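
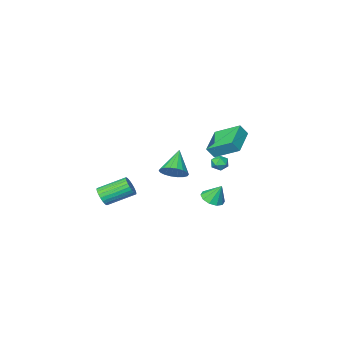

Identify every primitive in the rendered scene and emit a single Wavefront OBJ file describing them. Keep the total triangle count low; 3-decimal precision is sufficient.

v 2.29 -4.407 -3.787
v 2.687 -4.296 -3.173
v 1.067 -3.461 -2.278
v 0.67 -3.573 -2.893
v 2.734 -4.049 -3.316
v 1.114 -3.215 -2.421
v 2.714 -3.858 -3.531
v 1.094 -3.024 -2.636
v 2.63 -3.75 -3.785
v 1.01 -2.916 -2.89
v 2.493 -3.742 -4.039
v 0.873 -2.908 -3.145
v 2.326 -3.835 -4.255
v 0.706 -3.001 -3.361
v 2.153 -4.015 -4.4
v 0.533 -3.181 -3.505
v 2.001 -4.256 -4.452
v 0.381 -3.421 -3.557
v 1.893 -4.519 -4.402
v 0.273 -3.684 -3.507
v 1.846 -4.765 -4.259
v 0.226 -3.931 -3.364
v 1.866 -4.956 -4.044
v 0.246 -4.122 -3.149
v 1.95 -5.064 -3.79
v 0.33 -4.23 -2.895
v 2.087 -5.072 -3.535
v 0.467 -4.238 -2.641
v 2.254 -4.979 -3.319
v 0.634 -4.145 -2.425
v 2.427 -4.799 -3.175
v 0.807 -3.965 -2.28
v 2.579 -4.559 -3.123
v 0.959 -3.724 -2.228
v -1.662 -2.279 -1.781
v -0.863 -2.603 -1.381
v -2.718 -3.301 -0.499
v -0.941 -2.25 -1.163
v -1.161 -1.902 -1.067
v -1.48 -1.629 -1.112
v -1.836 -1.484 -1.29
v -2.157 -1.497 -1.565
v -2.38 -1.665 -1.883
v -2.46 -1.954 -2.18
v -2.383 -2.308 -2.398
v -2.163 -2.656 -2.494
v -1.843 -2.929 -2.449
v -1.488 -3.074 -2.271
v -1.167 -3.061 -1.996
v -0.944 -2.893 -1.679
v -1.515 2.374 -1.904
v -0.863 2.042 -1.58
v -1.845 2.866 -0.736
v -0.742 2.495 -1.736
v -0.916 2.902 -1.957
v -1.318 3.108 -2.157
v -1.796 3.033 -2.261
v -2.166 2.707 -2.228
v -2.288 2.254 -2.072
v -2.114 1.847 -1.852
v -1.711 1.641 -1.652
v -1.233 1.716 -1.548
v -2.983 3.874 3.847
v -2.536 3.695 4.548
v -1.595 5.086 3.272
v -1.148 4.907 3.973
v -2.132 2.473 2.947
v -1.685 2.294 3.648
v -0.744 3.685 2.372
v -0.297 3.506 3.073
v -3.513 0.984 0.356
v -3.109 1.401 0.109
v -2.971 0.219 -0.049
v -2.567 0.636 -0.296
v -2.589 0.551 0.328
v -2.924 1.023 0.579
v -3.156 0.597 -0.519
v -3.491 1.069 -0.268
v -2.889 1.162 -0.432
v -2.538 1.133 0.092
v -3.542 0.487 -0.032
v -3.191 0.458 0.492
f 2 1 5
f 2 5 3
f 3 5 6
f 3 6 4
f 5 1 7
f 5 7 6
f 6 7 8
f 6 8 4
f 7 1 9
f 7 9 8
f 8 9 10
f 8 10 4
f 9 1 11
f 9 11 10
f 10 11 12
f 10 12 4
f 11 1 13
f 11 13 12
f 12 13 14
f 12 14 4
f 13 1 15
f 13 15 14
f 14 15 16
f 14 16 4
f 15 1 17
f 15 17 16
f 16 17 18
f 16 18 4
f 17 1 19
f 17 19 18
f 18 19 20
f 18 20 4
f 19 1 21
f 19 21 20
f 20 21 22
f 20 22 4
f 21 1 23
f 21 23 22
f 22 23 24
f 22 24 4
f 23 1 25
f 23 25 24
f 24 25 26
f 24 26 4
f 25 1 27
f 25 27 26
f 26 27 28
f 26 28 4
f 27 1 29
f 27 29 28
f 28 29 30
f 28 30 4
f 29 1 31
f 29 31 30
f 30 31 32
f 30 32 4
f 31 1 33
f 31 33 32
f 32 33 34
f 32 34 4
f 33 1 2
f 33 2 34
f 34 2 3
f 34 3 4
f 36 35 38
f 36 38 37
f 38 35 39
f 38 39 37
f 39 35 40
f 39 40 37
f 40 35 41
f 40 41 37
f 41 35 42
f 41 42 37
f 42 35 43
f 42 43 37
f 43 35 44
f 43 44 37
f 44 35 45
f 44 45 37
f 45 35 46
f 45 46 37
f 46 35 47
f 46 47 37
f 47 35 48
f 47 48 37
f 48 35 49
f 48 49 37
f 49 35 50
f 49 50 37
f 50 35 36
f 50 36 37
f 52 51 54
f 52 54 53
f 54 51 55
f 54 55 53
f 55 51 56
f 55 56 53
f 56 51 57
f 56 57 53
f 57 51 58
f 57 58 53
f 58 51 59
f 58 59 53
f 59 51 60
f 59 60 53
f 60 51 61
f 60 61 53
f 61 51 62
f 61 62 53
f 62 51 52
f 62 52 53
f 64 66 63
f 67 64 63
f 63 66 65
f 65 67 63
f 64 70 66
f 68 64 67
f 68 70 64
f 66 70 65
f 69 67 65
f 65 70 69
f 69 68 67
f 70 68 69
f 71 82 76
f 71 76 72
f 71 72 78
f 71 78 81
f 71 81 82
f 72 76 80
f 76 82 75
f 82 81 73
f 81 78 77
f 78 72 79
f 74 80 75
f 74 75 73
f 74 73 77
f 74 77 79
f 74 79 80
f 75 80 76
f 73 75 82
f 77 73 81
f 79 77 78
f 80 79 72



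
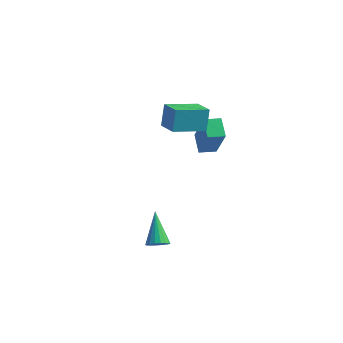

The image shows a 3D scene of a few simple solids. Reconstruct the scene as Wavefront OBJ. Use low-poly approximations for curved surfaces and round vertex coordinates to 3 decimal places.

v 2.543 1.635 0.613
v 1.903 2.371 1.204
v 3.169 2.235 0.545
v 2.529 2.97 1.136
v 3.391 0.95 2.384
v 2.751 1.685 2.975
v 4.017 1.549 2.316
v 3.377 2.285 2.907
v 3.778 -4.268 -1.579
v 4.11 -3.841 -1.723
v 3.042 -3.252 -0.261
v 3.908 -3.804 -1.864
v 3.681 -3.859 -1.949
v 3.472 -3.996 -1.96
v 3.324 -4.186 -1.896
v 3.267 -4.392 -1.769
v 3.31 -4.574 -1.605
v 3.446 -4.696 -1.435
v 3.648 -4.732 -1.294
v 3.876 -4.677 -1.209
v 4.084 -4.541 -1.197
v 4.232 -4.351 -1.261
v 4.29 -4.144 -1.388
v 4.247 -3.962 -1.553
v 1.307 0.263 2.895
v 1.237 0.672 4.096
v 2.317 1.632 2.487
v 2.247 2.042 3.687
v 2.293 -0.382 3.173
v 2.223 0.028 4.373
v 3.303 0.988 2.764
v 3.233 1.397 3.965
f 2 4 1
f 5 2 1
f 1 4 3
f 3 5 1
f 2 8 4
f 6 2 5
f 6 8 2
f 4 8 3
f 7 5 3
f 3 8 7
f 7 6 5
f 8 6 7
f 10 9 12
f 10 12 11
f 12 9 13
f 12 13 11
f 13 9 14
f 13 14 11
f 14 9 15
f 14 15 11
f 15 9 16
f 15 16 11
f 16 9 17
f 16 17 11
f 17 9 18
f 17 18 11
f 18 9 19
f 18 19 11
f 19 9 20
f 19 20 11
f 20 9 21
f 20 21 11
f 21 9 22
f 21 22 11
f 22 9 23
f 22 23 11
f 23 9 24
f 23 24 11
f 24 9 10
f 24 10 11
f 26 28 25
f 29 26 25
f 25 28 27
f 27 29 25
f 26 32 28
f 30 26 29
f 30 32 26
f 28 32 27
f 31 29 27
f 27 32 31
f 31 30 29
f 32 30 31



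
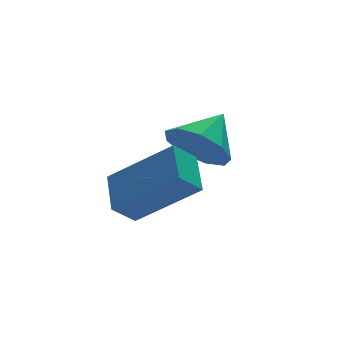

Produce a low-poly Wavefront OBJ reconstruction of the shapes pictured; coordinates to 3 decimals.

v 3.382 -0.273 1.305
v 3.789 0.086 0.453
v 4.438 0.353 2.075
v 3.335 0.54 0.708
v 2.902 0.613 1.241
v 2.694 0.272 1.805
v 2.807 -0.324 2.134
v 3.19 -0.897 2.076
v 3.662 -1.178 1.657
v 4.003 -1.035 1.073
v 4.053 -0.536 0.598
v 1.515 -3.289 1.988
v 1.86 -2.172 2.535
v 0.168 -2.217 0.651
v 0.512 -1.101 1.198
v 2.188 -3.199 1.382
v 2.532 -2.083 1.929
v 0.84 -2.128 0.045
v 1.185 -1.011 0.592
f 2 1 4
f 2 4 3
f 4 1 5
f 4 5 3
f 5 1 6
f 5 6 3
f 6 1 7
f 6 7 3
f 7 1 8
f 7 8 3
f 8 1 9
f 8 9 3
f 9 1 10
f 9 10 3
f 10 1 11
f 10 11 3
f 11 1 2
f 11 2 3
f 13 15 12
f 16 13 12
f 12 15 14
f 14 16 12
f 13 19 15
f 17 13 16
f 17 19 13
f 15 19 14
f 18 16 14
f 14 19 18
f 18 17 16
f 19 17 18



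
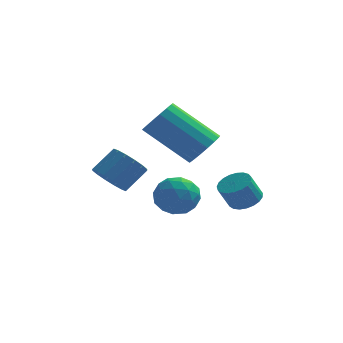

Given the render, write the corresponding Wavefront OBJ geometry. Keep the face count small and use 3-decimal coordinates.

v 1.447 2.174 -0.433
v 2.039 2.25 -0.152
v 1.645 1.962 0.755
v 1.053 1.886 0.473
v 1.929 2.499 -0.121
v 1.534 2.212 0.786
v 1.735 2.692 -0.144
v 1.341 2.405 0.763
v 1.492 2.796 -0.217
v 1.097 2.508 0.69
v 1.24 2.792 -0.328
v 0.846 2.504 0.579
v 1.025 2.681 -0.456
v 0.631 2.393 0.45
v 0.883 2.482 -0.581
v 0.488 2.194 0.326
v 0.838 2.23 -0.681
v 0.443 1.943 0.226
v 0.899 1.968 -0.737
v 0.504 1.681 0.17
v 1.054 1.742 -0.741
v 0.659 1.455 0.166
v 1.278 1.591 -0.692
v 0.883 1.303 0.215
v 1.53 1.54 -0.598
v 1.136 1.253 0.309
v 1.769 1.599 -0.476
v 1.374 1.311 0.431
v 1.952 1.757 -0.346
v 1.557 1.47 0.561
v 2.047 1.987 -0.231
v 1.653 1.7 0.675
v -1.117 -1.341 1.417
v -0.306 -1.189 1.253
v -0.814 -2.631 1.727
v -0.003 -2.479 1.563
v -0.368 -2.13 2.235
v -0.556 -1.333 2.044
v -0.564 -2.487 0.936
v -0.752 -1.69 0.745
v 0.036 -1.898 0.956
v 0.156 -1.677 1.759
v -1.276 -2.143 1.221
v -1.156 -1.922 2.024
v -0.739 -1.152 1.308
v -0.381 -2.668 1.672
v -0.596 -2.463 2.067
v -0.12 -2.374 1.971
v -0.885 -1.236 1.773
v -0.409 -1.147 1.676
v -0.445 -1.7 2.253
v -0.711 -2.673 1.304
v -0.235 -2.584 1.207
v -1 -1.446 1.009
v -0.524 -1.357 0.913
v -0.675 -2.12 0.727
v -0.061 -1.479 1.037
v 0.118 -2.237 1.219
v -0.212 -2.242 0.851
v -0.322 -1.774 0.738
v 0.01 -1.349 1.509
v 0.189 -2.107 1.691
v -0.026 -1.902 2.086
v -0.137 -1.433 1.973
v 0.211 -1.766 1.334
v -1.309 -1.713 1.289
v -1.13 -2.471 1.471
v -0.983 -2.387 1.007
v -1.094 -1.918 0.894
v -1.238 -1.583 1.761
v -1.059 -2.341 1.943
v -0.798 -2.046 2.242
v -0.908 -1.578 2.129
v -1.331 -2.054 1.646
v 0.141 0.403 2.684
v 0.512 -0.025 3.235
v -1.13 0.289 4.586
v -1.501 0.717 4.036
v 0.632 0.328 3.298
v -1.01 0.642 4.65
v 0.64 0.698 3.221
v -1.003 1.012 4.573
v 0.533 1.001 3.021
v -1.109 1.315 4.373
v 0.336 1.166 2.744
v -1.306 1.48 4.096
v 0.095 1.157 2.453
v -1.547 1.471 3.805
v -0.136 0.975 2.215
v -1.778 1.289 3.567
v -0.303 0.662 2.084
v -1.945 0.976 3.436
v -0.369 0.29 2.091
v -2.011 0.604 3.443
v -0.317 -0.057 2.234
v -1.959 0.257 3.586
v -0.161 -0.298 2.48
v -1.803 0.016 3.832
v 0.065 -0.378 2.772
v -1.578 -0.064 4.124
v 0.308 -0.28 3.045
v -1.335 0.034 4.397
v -3.023 -0.408 1.425
v -2.414 -0.737 1.136
v -1.748 -0.182 1.907
v -2.357 0.148 2.195
v -2.455 -0.408 0.934
v -1.789 0.147 1.705
v -2.648 -0.078 0.864
v -1.983 0.477 1.635
v -2.942 0.163 0.944
v -2.276 0.718 1.715
v -3.257 0.251 1.153
v -2.592 0.806 1.924
v -3.51 0.163 1.434
v -2.844 0.718 2.205
v -3.632 -0.078 1.713
v -2.966 0.477 2.484
v -3.591 -0.407 1.915
v -2.925 0.148 2.686
v -3.397 -0.737 1.985
v -2.732 -0.182 2.756
v -3.104 -0.978 1.905
v -2.438 -0.423 2.676
v -2.788 -1.066 1.696
v -2.123 -0.511 2.467
v -2.536 -0.978 1.415
v -1.87 -0.423 2.186
f 2 1 5
f 2 5 3
f 3 5 6
f 3 6 4
f 5 1 7
f 5 7 6
f 6 7 8
f 6 8 4
f 7 1 9
f 7 9 8
f 8 9 10
f 8 10 4
f 9 1 11
f 9 11 10
f 10 11 12
f 10 12 4
f 11 1 13
f 11 13 12
f 12 13 14
f 12 14 4
f 13 1 15
f 13 15 14
f 14 15 16
f 14 16 4
f 15 1 17
f 15 17 16
f 16 17 18
f 16 18 4
f 17 1 19
f 17 19 18
f 18 19 20
f 18 20 4
f 19 1 21
f 19 21 20
f 20 21 22
f 20 22 4
f 21 1 23
f 21 23 22
f 22 23 24
f 22 24 4
f 23 1 25
f 23 25 24
f 24 25 26
f 24 26 4
f 25 1 27
f 25 27 26
f 26 27 28
f 26 28 4
f 27 1 29
f 27 29 28
f 28 29 30
f 28 30 4
f 29 1 31
f 29 31 30
f 30 31 32
f 30 32 4
f 31 1 2
f 31 2 32
f 32 2 3
f 32 3 4
f 33 70 49
f 70 44 73
f 49 73 38
f 70 73 49
f 33 49 45
f 49 38 50
f 45 50 34
f 49 50 45
f 33 45 54
f 45 34 55
f 54 55 40
f 45 55 54
f 33 54 66
f 54 40 69
f 66 69 43
f 54 69 66
f 33 66 70
f 66 43 74
f 70 74 44
f 66 74 70
f 34 50 61
f 50 38 64
f 61 64 42
f 50 64 61
f 38 73 51
f 73 44 72
f 51 72 37
f 73 72 51
f 44 74 71
f 74 43 67
f 71 67 35
f 74 67 71
f 43 69 68
f 69 40 56
f 68 56 39
f 69 56 68
f 40 55 60
f 55 34 57
f 60 57 41
f 55 57 60
f 36 62 48
f 62 42 63
f 48 63 37
f 62 63 48
f 36 48 46
f 48 37 47
f 46 47 35
f 48 47 46
f 36 46 53
f 46 35 52
f 53 52 39
f 46 52 53
f 36 53 58
f 53 39 59
f 58 59 41
f 53 59 58
f 36 58 62
f 58 41 65
f 62 65 42
f 58 65 62
f 37 63 51
f 63 42 64
f 51 64 38
f 63 64 51
f 35 47 71
f 47 37 72
f 71 72 44
f 47 72 71
f 39 52 68
f 52 35 67
f 68 67 43
f 52 67 68
f 41 59 60
f 59 39 56
f 60 56 40
f 59 56 60
f 42 65 61
f 65 41 57
f 61 57 34
f 65 57 61
f 76 75 79
f 76 79 77
f 77 79 80
f 77 80 78
f 79 75 81
f 79 81 80
f 80 81 82
f 80 82 78
f 81 75 83
f 81 83 82
f 82 83 84
f 82 84 78
f 83 75 85
f 83 85 84
f 84 85 86
f 84 86 78
f 85 75 87
f 85 87 86
f 86 87 88
f 86 88 78
f 87 75 89
f 87 89 88
f 88 89 90
f 88 90 78
f 89 75 91
f 89 91 90
f 90 91 92
f 90 92 78
f 91 75 93
f 91 93 92
f 92 93 94
f 92 94 78
f 93 75 95
f 93 95 94
f 94 95 96
f 94 96 78
f 95 75 97
f 95 97 96
f 96 97 98
f 96 98 78
f 97 75 99
f 97 99 98
f 98 99 100
f 98 100 78
f 99 75 101
f 99 101 100
f 100 101 102
f 100 102 78
f 101 75 76
f 101 76 102
f 102 76 77
f 102 77 78
f 104 103 107
f 104 107 105
f 105 107 108
f 105 108 106
f 107 103 109
f 107 109 108
f 108 109 110
f 108 110 106
f 109 103 111
f 109 111 110
f 110 111 112
f 110 112 106
f 111 103 113
f 111 113 112
f 112 113 114
f 112 114 106
f 113 103 115
f 113 115 114
f 114 115 116
f 114 116 106
f 115 103 117
f 115 117 116
f 116 117 118
f 116 118 106
f 117 103 119
f 117 119 118
f 118 119 120
f 118 120 106
f 119 103 121
f 119 121 120
f 120 121 122
f 120 122 106
f 121 103 123
f 121 123 122
f 122 123 124
f 122 124 106
f 123 103 125
f 123 125 124
f 124 125 126
f 124 126 106
f 125 103 127
f 125 127 126
f 126 127 128
f 126 128 106
f 127 103 104
f 127 104 128
f 128 104 105
f 128 105 106



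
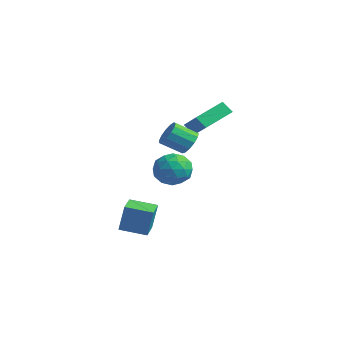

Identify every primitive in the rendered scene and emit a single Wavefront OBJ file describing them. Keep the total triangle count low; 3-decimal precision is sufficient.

v 3.659 0.791 2.056
v 3.905 1.141 2.732
v 3.307 0.12 3.48
v 3.061 -0.231 2.804
v 3.498 1.313 2.641
v 2.9 0.291 3.388
v 3.143 1.318 2.364
v 2.544 0.297 3.111
v 2.951 1.157 1.989
v 2.353 0.135 2.737
v 2.984 0.879 1.636
v 2.386 -0.143 2.384
v 3.232 0.573 1.416
v 2.633 -0.449 2.164
v 3.615 0.336 1.4
v 3.016 -0.685 2.147
v 4.012 0.243 1.591
v 3.414 -0.778 2.339
v 4.297 0.325 1.931
v 3.699 -0.696 2.678
v 4.38 0.554 2.31
v 3.782 -0.467 3.058
v 4.234 0.858 2.609
v 3.635 -0.163 3.356
v 1.241 -1.767 -3.806
v 1.552 -1.594 -2.133
v 2.286 -0.678 -4.113
v 2.597 -0.505 -2.44
v 2.123 -2.635 -3.88
v 2.434 -2.462 -2.207
v 3.168 -1.546 -4.187
v 3.479 -1.373 -2.514
v 2.456 1.848 2.104
v 1.986 1.539 2.741
v 2.346 3.603 2.874
v 1.876 3.294 3.511
v 4.044 1.506 3.109
v 3.574 1.197 3.746
v 3.934 3.261 3.879
v 3.464 2.952 4.516
v 2.325 0.998 0.232
v 3.14 0.992 -0.544
v 2.82 -0.672 0.764
v 3.635 -0.678 -0.012
v 3.71 0.007 0.877
v 3.404 1.039 0.549
v 2.556 -0.719 -0.329
v 2.25 0.313 -0.657
v 3.283 -0.069 -0.89
v 3.996 0.38 -0.145
v 1.964 -0.06 0.365
v 2.677 0.389 1.11
v 2.689 1.141 -0.202
v 3.271 -0.821 0.422
v 3.315 -0.419 0.945
v 3.794 -0.422 0.489
v 2.845 1.169 0.44
v 3.323 1.165 -0.016
v 3.658 0.587 0.819
v 2.637 -0.845 0.236
v 3.115 -0.849 -0.22
v 2.166 0.742 -0.269
v 2.645 0.739 -0.725
v 2.302 -0.267 -0.599
v 3.252 0.514 -0.862
v 3.543 -0.467 -0.55
v 2.908 -0.491 -0.736
v 2.729 0.115 -0.929
v 3.671 0.778 -0.424
v 3.962 -0.203 -0.112
v 4.006 0.199 0.411
v 3.826 0.806 0.218
v 3.755 0.155 -0.628
v 1.998 0.523 0.332
v 2.289 -0.458 0.644
v 2.134 -0.486 0.002
v 1.954 0.121 -0.191
v 2.417 0.787 0.77
v 2.708 -0.194 1.082
v 3.231 0.205 1.149
v 3.052 0.811 0.956
v 2.205 0.165 0.848
f 2 1 5
f 2 5 3
f 3 5 6
f 3 6 4
f 5 1 7
f 5 7 6
f 6 7 8
f 6 8 4
f 7 1 9
f 7 9 8
f 8 9 10
f 8 10 4
f 9 1 11
f 9 11 10
f 10 11 12
f 10 12 4
f 11 1 13
f 11 13 12
f 12 13 14
f 12 14 4
f 13 1 15
f 13 15 14
f 14 15 16
f 14 16 4
f 15 1 17
f 15 17 16
f 16 17 18
f 16 18 4
f 17 1 19
f 17 19 18
f 18 19 20
f 18 20 4
f 19 1 21
f 19 21 20
f 20 21 22
f 20 22 4
f 21 1 23
f 21 23 22
f 22 23 24
f 22 24 4
f 23 1 2
f 23 2 24
f 24 2 3
f 24 3 4
f 26 28 25
f 29 26 25
f 25 28 27
f 27 29 25
f 26 32 28
f 30 26 29
f 30 32 26
f 28 32 27
f 31 29 27
f 27 32 31
f 31 30 29
f 32 30 31
f 34 36 33
f 37 34 33
f 33 36 35
f 35 37 33
f 34 40 36
f 38 34 37
f 38 40 34
f 36 40 35
f 39 37 35
f 35 40 39
f 39 38 37
f 40 38 39
f 41 78 57
f 78 52 81
f 57 81 46
f 78 81 57
f 41 57 53
f 57 46 58
f 53 58 42
f 57 58 53
f 41 53 62
f 53 42 63
f 62 63 48
f 53 63 62
f 41 62 74
f 62 48 77
f 74 77 51
f 62 77 74
f 41 74 78
f 74 51 82
f 78 82 52
f 74 82 78
f 42 58 69
f 58 46 72
f 69 72 50
f 58 72 69
f 46 81 59
f 81 52 80
f 59 80 45
f 81 80 59
f 52 82 79
f 82 51 75
f 79 75 43
f 82 75 79
f 51 77 76
f 77 48 64
f 76 64 47
f 77 64 76
f 48 63 68
f 63 42 65
f 68 65 49
f 63 65 68
f 44 70 56
f 70 50 71
f 56 71 45
f 70 71 56
f 44 56 54
f 56 45 55
f 54 55 43
f 56 55 54
f 44 54 61
f 54 43 60
f 61 60 47
f 54 60 61
f 44 61 66
f 61 47 67
f 66 67 49
f 61 67 66
f 44 66 70
f 66 49 73
f 70 73 50
f 66 73 70
f 45 71 59
f 71 50 72
f 59 72 46
f 71 72 59
f 43 55 79
f 55 45 80
f 79 80 52
f 55 80 79
f 47 60 76
f 60 43 75
f 76 75 51
f 60 75 76
f 49 67 68
f 67 47 64
f 68 64 48
f 67 64 68
f 50 73 69
f 73 49 65
f 69 65 42
f 73 65 69



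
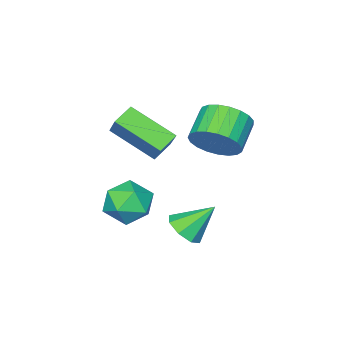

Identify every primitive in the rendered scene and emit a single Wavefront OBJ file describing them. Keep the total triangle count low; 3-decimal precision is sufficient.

v 0.209 1.007 -2.135
v 0.796 0.811 -1.567
v -0.669 1.713 -0.985
v 0.899 1.384 -1.84
v 0.598 1.736 -2.286
v 0.069 1.661 -2.643
v -0.378 1.203 -2.703
v -0.481 0.63 -2.43
v -0.18 0.278 -1.984
v 0.349 0.353 -1.627
v 1.376 0.207 -1.045
v 2.23 -0.406 -0.833
v 0.39 -1.214 -1.187
v 1.244 -1.827 -0.975
v 0.825 -1.208 -0.206
v 1.434 -0.33 -0.119
v 1.186 -1.29 -1.901
v 1.795 -0.412 -1.814
v 2.112 -1.332 -1.362
v 1.889 -1.281 -0.315
v 0.731 -0.339 -1.705
v 0.508 -0.288 -0.658
v -1.46 0.925 1.707
v -0.927 0.995 2.609
v -2.087 0.485 3.334
v -2.62 0.415 2.433
v -1.115 1.388 2.584
v -2.275 0.878 3.31
v -1.363 1.701 2.408
v -2.523 1.191 3.133
v -1.628 1.88 2.111
v -2.788 1.37 2.836
v -1.864 1.894 1.743
v -3.024 1.384 2.469
v -2.03 1.74 1.37
v -3.189 1.23 2.095
v -2.097 1.446 1.055
v -3.257 0.935 1.78
v -2.054 1.061 0.852
v -3.214 0.551 1.578
v -1.909 0.653 0.798
v -3.069 0.143 1.523
v -1.686 0.292 0.901
v -2.846 -0.218 1.626
v -1.424 0.04 1.143
v -2.584 -0.47 1.868
v -1.168 -0.058 1.483
v -2.328 -0.568 2.208
v -0.963 0.013 1.861
v -2.122 -0.497 2.587
v -0.843 0.242 2.213
v -2.003 -0.268 2.939
v -0.831 0.59 2.478
v -1.99 0.079 3.203
v -0.506 -0.441 1.493
v 0.098 -2.181 2.543
v -0.13 0.257 2.433
v 0.474 -1.483 3.483
v 0.366 -0.377 1.097
v 0.97 -2.117 2.147
v 0.742 0.321 2.037
v 1.346 -1.419 3.087
f 2 1 4
f 2 4 3
f 4 1 5
f 4 5 3
f 5 1 6
f 5 6 3
f 6 1 7
f 6 7 3
f 7 1 8
f 7 8 3
f 8 1 9
f 8 9 3
f 9 1 10
f 9 10 3
f 10 1 2
f 10 2 3
f 11 22 16
f 11 16 12
f 11 12 18
f 11 18 21
f 11 21 22
f 12 16 20
f 16 22 15
f 22 21 13
f 21 18 17
f 18 12 19
f 14 20 15
f 14 15 13
f 14 13 17
f 14 17 19
f 14 19 20
f 15 20 16
f 13 15 22
f 17 13 21
f 19 17 18
f 20 19 12
f 24 23 27
f 24 27 25
f 25 27 28
f 25 28 26
f 27 23 29
f 27 29 28
f 28 29 30
f 28 30 26
f 29 23 31
f 29 31 30
f 30 31 32
f 30 32 26
f 31 23 33
f 31 33 32
f 32 33 34
f 32 34 26
f 33 23 35
f 33 35 34
f 34 35 36
f 34 36 26
f 35 23 37
f 35 37 36
f 36 37 38
f 36 38 26
f 37 23 39
f 37 39 38
f 38 39 40
f 38 40 26
f 39 23 41
f 39 41 40
f 40 41 42
f 40 42 26
f 41 23 43
f 41 43 42
f 42 43 44
f 42 44 26
f 43 23 45
f 43 45 44
f 44 45 46
f 44 46 26
f 45 23 47
f 45 47 46
f 46 47 48
f 46 48 26
f 47 23 49
f 47 49 48
f 48 49 50
f 48 50 26
f 49 23 51
f 49 51 50
f 50 51 52
f 50 52 26
f 51 23 53
f 51 53 52
f 52 53 54
f 52 54 26
f 53 23 24
f 53 24 54
f 54 24 25
f 54 25 26
f 56 58 55
f 59 56 55
f 55 58 57
f 57 59 55
f 56 62 58
f 60 56 59
f 60 62 56
f 58 62 57
f 61 59 57
f 57 62 61
f 61 60 59
f 62 60 61



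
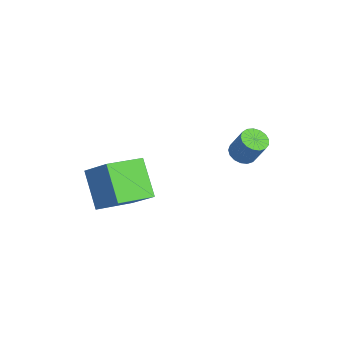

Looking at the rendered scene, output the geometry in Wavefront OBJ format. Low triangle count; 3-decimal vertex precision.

v 0.338 -3.054 1.831
v 1.497 -2.439 3.003
v -0.126 -1.246 1.341
v 1.033 -0.631 2.514
v 1.807 -3.069 0.386
v 2.966 -2.454 1.559
v 1.343 -1.261 -0.103
v 2.502 -0.646 1.069
v 3.016 3.143 3.271
v 3.56 2.831 3.098
v 4.127 3.146 4.316
v 3.584 3.457 4.489
v 3.607 3.123 3.001
v 4.175 3.438 4.219
v 3.519 3.419 2.965
v 4.086 3.734 4.183
v 3.316 3.652 3
v 3.883 3.967 4.218
v 3.044 3.768 3.097
v 3.611 4.083 4.315
v 2.765 3.741 3.233
v 3.333 4.056 4.451
v 2.545 3.577 3.378
v 3.112 3.892 4.596
v 2.432 3.313 3.499
v 2.999 3.628 4.717
v 2.453 3.01 3.567
v 3.02 3.325 4.785
v 2.603 2.738 3.568
v 3.171 3.053 4.786
v 2.848 2.558 3.5
v 3.415 2.873 4.718
v 3.132 2.512 3.38
v 3.699 2.827 4.598
v 3.389 2.611 3.235
v 3.956 2.926 4.453
f 2 4 1
f 5 2 1
f 1 4 3
f 3 5 1
f 2 8 4
f 6 2 5
f 6 8 2
f 4 8 3
f 7 5 3
f 3 8 7
f 7 6 5
f 8 6 7
f 10 9 13
f 10 13 11
f 11 13 14
f 11 14 12
f 13 9 15
f 13 15 14
f 14 15 16
f 14 16 12
f 15 9 17
f 15 17 16
f 16 17 18
f 16 18 12
f 17 9 19
f 17 19 18
f 18 19 20
f 18 20 12
f 19 9 21
f 19 21 20
f 20 21 22
f 20 22 12
f 21 9 23
f 21 23 22
f 22 23 24
f 22 24 12
f 23 9 25
f 23 25 24
f 24 25 26
f 24 26 12
f 25 9 27
f 25 27 26
f 26 27 28
f 26 28 12
f 27 9 29
f 27 29 28
f 28 29 30
f 28 30 12
f 29 9 31
f 29 31 30
f 30 31 32
f 30 32 12
f 31 9 33
f 31 33 32
f 32 33 34
f 32 34 12
f 33 9 35
f 33 35 34
f 34 35 36
f 34 36 12
f 35 9 10
f 35 10 36
f 36 10 11
f 36 11 12



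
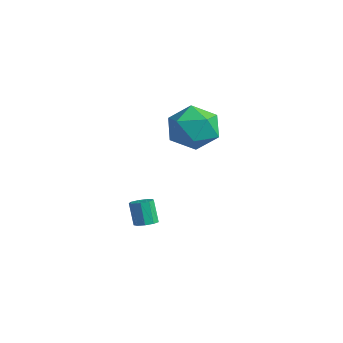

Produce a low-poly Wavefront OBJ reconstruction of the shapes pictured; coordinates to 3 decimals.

v -1.35 -0.3 4.067
v -0.616 0.085 3.159
v -0.084 -1.785 4.461
v 0.65 -1.4 3.553
v 0.528 -0.724 4.573
v -0.255 0.194 4.33
v -0.445 -1.894 3.29
v -1.228 -0.976 3.047
v -0.057 -0.9 2.679
v 0.545 -0.177 3.471
v -1.245 -1.523 4.149
v -0.643 -0.8 4.941
v -1.256 -2.557 -1.734
v -0.93 -2.158 -1.612
v -1.338 -2.163 -0.504
v -1.664 -2.563 -0.626
v -1.248 -2.028 -1.728
v -1.655 -2.033 -0.621
v -1.569 -2.145 -1.847
v -1.977 -2.15 -0.74
v -1.745 -2.456 -1.913
v -2.152 -2.461 -0.806
v -1.691 -2.814 -1.895
v -2.099 -2.819 -0.788
v -1.434 -3.052 -1.801
v -1.842 -3.057 -0.694
v -1.094 -3.059 -1.676
v -1.502 -3.064 -0.569
v -0.83 -2.831 -1.578
v -1.237 -2.836 -0.471
v -0.765 -2.475 -1.553
v -1.172 -2.48 -0.445
f 1 12 6
f 1 6 2
f 1 2 8
f 1 8 11
f 1 11 12
f 2 6 10
f 6 12 5
f 12 11 3
f 11 8 7
f 8 2 9
f 4 10 5
f 4 5 3
f 4 3 7
f 4 7 9
f 4 9 10
f 5 10 6
f 3 5 12
f 7 3 11
f 9 7 8
f 10 9 2
f 14 13 17
f 14 17 15
f 15 17 18
f 15 18 16
f 17 13 19
f 17 19 18
f 18 19 20
f 18 20 16
f 19 13 21
f 19 21 20
f 20 21 22
f 20 22 16
f 21 13 23
f 21 23 22
f 22 23 24
f 22 24 16
f 23 13 25
f 23 25 24
f 24 25 26
f 24 26 16
f 25 13 27
f 25 27 26
f 26 27 28
f 26 28 16
f 27 13 29
f 27 29 28
f 28 29 30
f 28 30 16
f 29 13 31
f 29 31 30
f 30 31 32
f 30 32 16
f 31 13 14
f 31 14 32
f 32 14 15
f 32 15 16



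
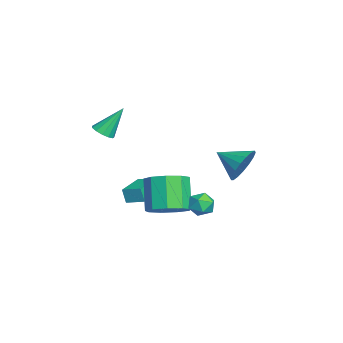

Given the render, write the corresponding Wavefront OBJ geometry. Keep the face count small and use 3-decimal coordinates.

v 4.292 2.69 -1.16
v 4.625 2.233 -1.579
v 3.315 2.127 -1.321
v 3.648 1.67 -1.74
v 3.783 1.677 -1.049
v 4.388 2.025 -0.95
v 3.552 2.335 -1.95
v 4.157 2.683 -1.851
v 4.168 2.013 -2.068
v 4.311 1.606 -1.511
v 3.629 2.754 -1.389
v 3.772 2.347 -0.832
v 2.926 0.738 -2.404
v 3.569 0.013 -1.973
v 2.497 -0.042 -0.466
v 1.854 0.682 -0.896
v 3.789 0.679 -1.792
v 2.718 0.624 -0.285
v 3.606 1.373 -1.897
v 2.535 1.318 -0.39
v 3.104 1.769 -2.239
v 2.033 1.714 -0.731
v 2.519 1.683 -2.658
v 1.448 1.628 -1.151
v 2.124 1.154 -2.958
v 1.053 1.099 -1.451
v 2.104 0.43 -2.999
v 1.033 0.375 -1.491
v 2.468 -0.149 -2.761
v 1.397 -0.205 -1.254
v 3.047 -0.314 -2.356
v 1.976 -0.37 -0.849
v -2.045 -0.476 -3.848
v -2.189 -0.657 -3.062
v -1.665 0.387 -3.58
v -1.81 0.206 -2.793
v -0.47 -1.206 -3.727
v -0.615 -1.387 -2.94
v -0.091 -0.343 -3.458
v -0.235 -0.524 -2.672
v -1.332 4.332 -1.739
v -0.756 4.434 -0.867
v -1.988 3.088 -1.161
v -1.172 4.699 -0.769
v -1.624 4.88 -0.893
v -2.01 4.935 -1.211
v -2.24 4.852 -1.65
v -2.262 4.65 -2.109
v -2.071 4.375 -2.484
v -1.711 4.09 -2.688
v -1.264 3.86 -2.675
v -0.833 3.739 -2.448
v -0.516 3.753 -2.058
v -0.386 3.9 -1.595
v -0.473 4.146 -1.166
v 0.47 -2.213 1.43
v 0.921 -2.509 1.714
v 0.21 -1.267 2.83
v 1.066 -2.239 1.558
v 1.021 -1.961 1.361
v 0.801 -1.762 1.187
v 0.476 -1.707 1.089
v 0.149 -1.812 1.1
v -0.076 -2.045 1.215
v -0.128 -2.331 1.399
v 0.01 -2.579 1.592
v 0.294 -2.712 1.734
v 0.633 -2.686 1.779
f 1 12 6
f 1 6 2
f 1 2 8
f 1 8 11
f 1 11 12
f 2 6 10
f 6 12 5
f 12 11 3
f 11 8 7
f 8 2 9
f 4 10 5
f 4 5 3
f 4 3 7
f 4 7 9
f 4 9 10
f 5 10 6
f 3 5 12
f 7 3 11
f 9 7 8
f 10 9 2
f 14 13 17
f 14 17 15
f 15 17 18
f 15 18 16
f 17 13 19
f 17 19 18
f 18 19 20
f 18 20 16
f 19 13 21
f 19 21 20
f 20 21 22
f 20 22 16
f 21 13 23
f 21 23 22
f 22 23 24
f 22 24 16
f 23 13 25
f 23 25 24
f 24 25 26
f 24 26 16
f 25 13 27
f 25 27 26
f 26 27 28
f 26 28 16
f 27 13 29
f 27 29 28
f 28 29 30
f 28 30 16
f 29 13 31
f 29 31 30
f 30 31 32
f 30 32 16
f 31 13 14
f 31 14 32
f 32 14 15
f 32 15 16
f 34 36 33
f 37 34 33
f 33 36 35
f 35 37 33
f 34 40 36
f 38 34 37
f 38 40 34
f 36 40 35
f 39 37 35
f 35 40 39
f 39 38 37
f 40 38 39
f 42 41 44
f 42 44 43
f 44 41 45
f 44 45 43
f 45 41 46
f 45 46 43
f 46 41 47
f 46 47 43
f 47 41 48
f 47 48 43
f 48 41 49
f 48 49 43
f 49 41 50
f 49 50 43
f 50 41 51
f 50 51 43
f 51 41 52
f 51 52 43
f 52 41 53
f 52 53 43
f 53 41 54
f 53 54 43
f 54 41 55
f 54 55 43
f 55 41 42
f 55 42 43
f 57 56 59
f 57 59 58
f 59 56 60
f 59 60 58
f 60 56 61
f 60 61 58
f 61 56 62
f 61 62 58
f 62 56 63
f 62 63 58
f 63 56 64
f 63 64 58
f 64 56 65
f 64 65 58
f 65 56 66
f 65 66 58
f 66 56 67
f 66 67 58
f 67 56 68
f 67 68 58
f 68 56 57
f 68 57 58



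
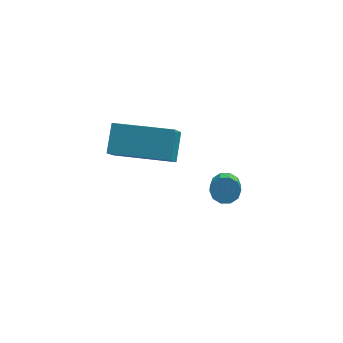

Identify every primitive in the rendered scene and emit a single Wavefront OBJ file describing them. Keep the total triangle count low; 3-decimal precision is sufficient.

v 0.842 0.127 -3.902
v 1.283 0.336 -3.629
v 1.26 -0.798 -2.725
v 0.818 -1.007 -2.998
v 0.997 0.46 -3.48
v 0.974 -0.673 -2.576
v 0.651 0.457 -3.492
v 0.628 -0.676 -2.588
v 0.378 0.328 -3.661
v 0.355 -0.805 -2.757
v 0.282 0.122 -3.922
v 0.259 -1.011 -3.018
v 0.4 -0.082 -4.175
v 0.377 -1.216 -3.271
v 0.686 -0.207 -4.324
v 0.663 -1.34 -3.42
v 1.032 -0.204 -4.312
v 1.009 -1.337 -3.408
v 1.305 -0.075 -4.143
v 1.282 -1.208 -3.239
v 1.401 0.131 -3.882
v 1.378 -1.002 -2.978
v -3.246 -2.499 0.688
v -3.099 -1.596 1.495
v -3.066 -1.597 -0.354
v -2.919 -0.694 0.453
v -1.081 -2.886 0.727
v -0.934 -1.983 1.534
v -0.901 -1.984 -0.315
v -0.754 -1.081 0.492
f 2 1 5
f 2 5 3
f 3 5 6
f 3 6 4
f 5 1 7
f 5 7 6
f 6 7 8
f 6 8 4
f 7 1 9
f 7 9 8
f 8 9 10
f 8 10 4
f 9 1 11
f 9 11 10
f 10 11 12
f 10 12 4
f 11 1 13
f 11 13 12
f 12 13 14
f 12 14 4
f 13 1 15
f 13 15 14
f 14 15 16
f 14 16 4
f 15 1 17
f 15 17 16
f 16 17 18
f 16 18 4
f 17 1 19
f 17 19 18
f 18 19 20
f 18 20 4
f 19 1 21
f 19 21 20
f 20 21 22
f 20 22 4
f 21 1 2
f 21 2 22
f 22 2 3
f 22 3 4
f 24 26 23
f 27 24 23
f 23 26 25
f 25 27 23
f 24 30 26
f 28 24 27
f 28 30 24
f 26 30 25
f 29 27 25
f 25 30 29
f 29 28 27
f 30 28 29



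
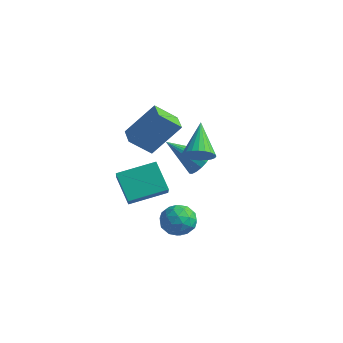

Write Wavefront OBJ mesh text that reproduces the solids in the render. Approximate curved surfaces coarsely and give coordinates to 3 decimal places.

v -3.018 0.671 0.251
v -3.671 -0.157 1.172
v -3.865 1.341 0.254
v -4.518 0.513 1.174
v -2.162 1.747 1.826
v -2.815 0.919 2.746
v -3.009 2.417 1.828
v -3.662 1.589 2.749
v 1.719 -2.029 -0.429
v 2.337 -2.613 -0.569
v 0.843 -3.047 -0.051
v 1.461 -3.631 -0.191
v 1.53 -3.08 0.469
v 2.071 -2.451 0.235
v 1.109 -3.209 -0.855
v 1.65 -2.58 -1.089
v 1.96 -3.342 -0.832
v 2.22 -3.263 -0.014
v 0.96 -2.397 -0.606
v 1.22 -2.318 0.212
v 2.105 -2.232 -0.532
v 1.075 -3.428 -0.088
v 1.115 -3.104 0.3
v 1.479 -3.448 0.218
v 1.949 -2.136 -0.059
v 2.312 -2.48 -0.142
v 1.838 -2.754 0.468
v 0.868 -3.18 -0.478
v 1.231 -3.524 -0.561
v 1.701 -2.212 -0.838
v 2.065 -2.556 -0.92
v 1.342 -2.906 -1.088
v 2.247 -3.004 -0.769
v 1.732 -3.602 -0.547
v 1.525 -3.354 -0.937
v 1.843 -2.984 -1.075
v 2.4 -2.957 -0.288
v 1.885 -3.555 -0.066
v 1.925 -3.231 0.322
v 2.243 -2.862 0.184
v 2.178 -3.386 -0.443
v 1.295 -2.105 -0.554
v 0.78 -2.703 -0.332
v 0.937 -2.798 -0.804
v 1.255 -2.429 -0.942
v 1.448 -2.058 -0.073
v 0.933 -2.656 0.149
v 1.337 -2.676 0.455
v 1.655 -2.306 0.317
v 1.002 -2.274 -0.177
v -2.199 3.081 -1.166
v -1.569 2.773 -0.761
v -3.481 2.159 0.126
v -1.627 3.088 -0.594
v -1.797 3.4 -0.54
v -2.048 3.65 -0.61
v -2.328 3.787 -0.79
v -2.583 3.784 -1.045
v -2.762 3.642 -1.324
v -2.83 3.389 -1.571
v -2.772 3.075 -1.739
v -2.602 2.762 -1.793
v -2.351 2.512 -1.722
v -2.071 2.375 -1.542
v -1.816 2.378 -1.287
v -1.637 2.52 -1.008
v -0.582 1.059 0.946
v 0.066 1.13 1.374
v -1.518 2.301 2.154
v 0.103 1.354 1.173
v 0.037 1.534 0.936
v -0.124 1.641 0.701
v -0.355 1.66 0.503
v -0.62 1.587 0.373
v -0.88 1.434 0.33
v -1.094 1.223 0.38
v -1.23 0.988 0.517
v -1.267 0.763 0.719
v -1.2 0.584 0.955
v -1.04 0.476 1.19
v -0.809 0.458 1.388
v -0.544 0.53 1.518
v -0.284 0.684 1.562
v -0.07 0.894 1.511
v -2.962 -1.768 -0.086
v -2.153 -2.648 0.932
v -1.937 -0.287 0.379
v -1.127 -1.167 1.397
v -1.913 -2.133 -1.237
v -1.103 -3.013 -0.219
v -0.887 -0.652 -0.772
v -0.078 -1.532 0.246
f 2 4 1
f 5 2 1
f 1 4 3
f 3 5 1
f 2 8 4
f 6 2 5
f 6 8 2
f 4 8 3
f 7 5 3
f 3 8 7
f 7 6 5
f 8 6 7
f 9 46 25
f 46 20 49
f 25 49 14
f 46 49 25
f 9 25 21
f 25 14 26
f 21 26 10
f 25 26 21
f 9 21 30
f 21 10 31
f 30 31 16
f 21 31 30
f 9 30 42
f 30 16 45
f 42 45 19
f 30 45 42
f 9 42 46
f 42 19 50
f 46 50 20
f 42 50 46
f 10 26 37
f 26 14 40
f 37 40 18
f 26 40 37
f 14 49 27
f 49 20 48
f 27 48 13
f 49 48 27
f 20 50 47
f 50 19 43
f 47 43 11
f 50 43 47
f 19 45 44
f 45 16 32
f 44 32 15
f 45 32 44
f 16 31 36
f 31 10 33
f 36 33 17
f 31 33 36
f 12 38 24
f 38 18 39
f 24 39 13
f 38 39 24
f 12 24 22
f 24 13 23
f 22 23 11
f 24 23 22
f 12 22 29
f 22 11 28
f 29 28 15
f 22 28 29
f 12 29 34
f 29 15 35
f 34 35 17
f 29 35 34
f 12 34 38
f 34 17 41
f 38 41 18
f 34 41 38
f 13 39 27
f 39 18 40
f 27 40 14
f 39 40 27
f 11 23 47
f 23 13 48
f 47 48 20
f 23 48 47
f 15 28 44
f 28 11 43
f 44 43 19
f 28 43 44
f 17 35 36
f 35 15 32
f 36 32 16
f 35 32 36
f 18 41 37
f 41 17 33
f 37 33 10
f 41 33 37
f 52 51 54
f 52 54 53
f 54 51 55
f 54 55 53
f 55 51 56
f 55 56 53
f 56 51 57
f 56 57 53
f 57 51 58
f 57 58 53
f 58 51 59
f 58 59 53
f 59 51 60
f 59 60 53
f 60 51 61
f 60 61 53
f 61 51 62
f 61 62 53
f 62 51 63
f 62 63 53
f 63 51 64
f 63 64 53
f 64 51 65
f 64 65 53
f 65 51 66
f 65 66 53
f 66 51 52
f 66 52 53
f 68 67 70
f 68 70 69
f 70 67 71
f 70 71 69
f 71 67 72
f 71 72 69
f 72 67 73
f 72 73 69
f 73 67 74
f 73 74 69
f 74 67 75
f 74 75 69
f 75 67 76
f 75 76 69
f 76 67 77
f 76 77 69
f 77 67 78
f 77 78 69
f 78 67 79
f 78 79 69
f 79 67 80
f 79 80 69
f 80 67 81
f 80 81 69
f 81 67 82
f 81 82 69
f 82 67 83
f 82 83 69
f 83 67 84
f 83 84 69
f 84 67 68
f 84 68 69
f 86 88 85
f 89 86 85
f 85 88 87
f 87 89 85
f 86 92 88
f 90 86 89
f 90 92 86
f 88 92 87
f 91 89 87
f 87 92 91
f 91 90 89
f 92 90 91



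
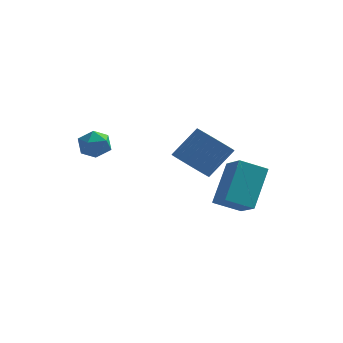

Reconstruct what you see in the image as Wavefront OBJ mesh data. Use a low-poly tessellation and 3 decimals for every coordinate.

v 0.316 -1.208 0.353
v 0.814 -0.926 -0.177
v 1.522 -0.27 0.837
v 1.024 -0.552 1.367
v 0.603 -0.707 -0.171
v 1.311 -0.051 0.843
v 0.348 -0.564 -0.086
v 1.056 0.092 0.928
v 0.089 -0.519 0.066
v 0.797 0.137 1.081
v -0.136 -0.579 0.262
v 0.572 0.077 1.277
v -0.293 -0.735 0.472
v 0.416 -0.079 1.486
v -0.356 -0.962 0.664
v 0.352 -0.307 1.678
v -0.317 -1.227 0.808
v 0.391 -0.572 1.822
v -0.182 -1.49 0.883
v 0.526 -0.834 1.897
v 0.029 -1.709 0.877
v 0.737 -1.053 1.891
v 0.284 -1.852 0.792
v 0.992 -1.196 1.806
v 0.543 -1.897 0.639
v 1.251 -1.241 1.654
v 0.768 -1.837 0.443
v 1.476 -1.181 1.458
v 0.924 -1.681 0.234
v 1.633 -1.025 1.248
v 0.988 -1.453 0.042
v 1.696 -0.798 1.056
v 0.949 -1.188 -0.102
v 1.657 -0.533 0.912
v -2.628 -0.776 1.258
v -2.427 -1.097 0.74
v -3.533 -1.283 1.22
v -3.332 -1.604 0.702
v -3.065 -1.718 1.274
v -2.505 -1.404 1.298
v -3.455 -0.976 0.662
v -2.895 -0.662 0.686
v -2.938 -1.22 0.372
v -2.696 -1.679 0.75
v -3.264 -0.701 1.21
v -3.022 -1.16 1.588
v 0.406 1.724 -2.847
v 0.638 2.96 -1.462
v 1.363 2.098 -3.34
v 1.595 3.333 -1.955
v 1.045 0.907 -2.225
v 1.277 2.142 -0.84
v 2.002 1.28 -2.718
v 2.234 2.516 -1.333
f 2 1 5
f 2 5 3
f 3 5 6
f 3 6 4
f 5 1 7
f 5 7 6
f 6 7 8
f 6 8 4
f 7 1 9
f 7 9 8
f 8 9 10
f 8 10 4
f 9 1 11
f 9 11 10
f 10 11 12
f 10 12 4
f 11 1 13
f 11 13 12
f 12 13 14
f 12 14 4
f 13 1 15
f 13 15 14
f 14 15 16
f 14 16 4
f 15 1 17
f 15 17 16
f 16 17 18
f 16 18 4
f 17 1 19
f 17 19 18
f 18 19 20
f 18 20 4
f 19 1 21
f 19 21 20
f 20 21 22
f 20 22 4
f 21 1 23
f 21 23 22
f 22 23 24
f 22 24 4
f 23 1 25
f 23 25 24
f 24 25 26
f 24 26 4
f 25 1 27
f 25 27 26
f 26 27 28
f 26 28 4
f 27 1 29
f 27 29 28
f 28 29 30
f 28 30 4
f 29 1 31
f 29 31 30
f 30 31 32
f 30 32 4
f 31 1 33
f 31 33 32
f 32 33 34
f 32 34 4
f 33 1 2
f 33 2 34
f 34 2 3
f 34 3 4
f 35 46 40
f 35 40 36
f 35 36 42
f 35 42 45
f 35 45 46
f 36 40 44
f 40 46 39
f 46 45 37
f 45 42 41
f 42 36 43
f 38 44 39
f 38 39 37
f 38 37 41
f 38 41 43
f 38 43 44
f 39 44 40
f 37 39 46
f 41 37 45
f 43 41 42
f 44 43 36
f 48 50 47
f 51 48 47
f 47 50 49
f 49 51 47
f 48 54 50
f 52 48 51
f 52 54 48
f 50 54 49
f 53 51 49
f 49 54 53
f 53 52 51
f 54 52 53



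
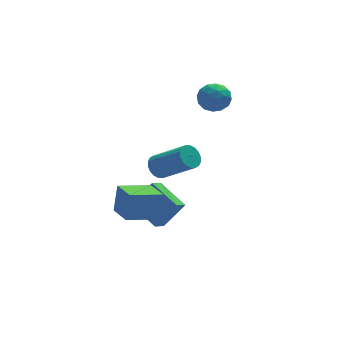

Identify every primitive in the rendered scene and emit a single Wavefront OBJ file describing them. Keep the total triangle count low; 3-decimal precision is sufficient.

v 0.681 1.999 2.482
v 1.373 2.535 2.748
v 1.647 1.045 1.892
v 2.339 1.581 2.158
v 1.843 1.132 2.781
v 1.246 1.721 3.146
v 1.774 1.859 1.494
v 1.177 2.448 1.859
v 2.049 2.448 2.137
v 2.091 1.999 2.933
v 0.929 1.581 1.707
v 0.971 1.132 2.503
v 0.942 2.351 2.667
v 2.078 1.229 1.973
v 1.786 0.965 2.339
v 2.193 1.28 2.496
v 0.868 1.872 2.901
v 1.274 2.187 3.057
v 1.55 1.362 3.077
v 1.746 1.393 1.583
v 2.152 1.708 1.739
v 0.827 2.3 2.144
v 1.234 2.615 2.301
v 1.47 2.218 1.563
v 1.746 2.615 2.464
v 2.314 2.054 2.117
v 1.982 2.217 1.727
v 1.631 2.564 1.942
v 1.771 2.351 2.932
v 2.339 1.79 2.585
v 2.047 1.526 2.951
v 1.696 1.872 3.166
v 2.168 2.3 2.573
v 0.681 1.79 2.055
v 1.249 1.229 1.708
v 1.324 1.708 1.474
v 0.973 2.054 1.689
v 0.706 1.526 2.523
v 1.274 0.965 2.176
v 1.389 1.016 2.698
v 1.038 1.363 2.913
v 0.852 1.28 2.067
v -2.267 -1.264 0.108
v -1.941 -1.537 -0.436
v -0.727 -2.768 0.908
v -1.053 -2.496 1.452
v -1.768 -1.292 -0.368
v -0.554 -2.523 0.976
v -1.694 -1.042 -0.206
v -0.48 -2.273 1.138
v -1.734 -0.836 0.019
v -0.519 -2.067 1.362
v -1.879 -0.715 0.261
v -0.664 -1.946 1.604
v -2.101 -0.703 0.472
v -0.886 -1.934 1.816
v -2.356 -0.802 0.612
v -1.141 -2.033 1.956
v -2.593 -0.992 0.652
v -1.379 -2.223 1.996
v -2.766 -1.237 0.584
v -1.552 -2.468 1.928
v -2.84 -1.487 0.422
v -1.626 -2.718 1.766
v -2.801 -1.693 0.198
v -1.586 -2.924 1.541
v -2.656 -1.814 -0.044
v -1.441 -3.045 1.299
v -2.434 -1.826 -0.256
v -1.219 -3.057 1.088
v -2.179 -1.727 -0.396
v -0.964 -2.958 0.948
v -4.296 -2.706 -2.251
v -3.98 -2.293 -0.833
v -4.471 -1.15 -2.665
v -4.155 -0.737 -1.248
v -2.605 -2.623 -2.652
v -2.289 -2.21 -1.235
v -2.78 -1.067 -3.067
v -2.464 -0.654 -1.649
v -2.364 -0.954 -4.514
v -1.282 -0.999 -3.152
v -3.124 0.659 -3.857
v -2.042 0.614 -2.495
v -1.778 -0.494 -4.965
v -0.696 -0.539 -3.603
v -2.538 1.119 -4.308
v -1.456 1.074 -2.946
f 1 38 17
f 38 12 41
f 17 41 6
f 38 41 17
f 1 17 13
f 17 6 18
f 13 18 2
f 17 18 13
f 1 13 22
f 13 2 23
f 22 23 8
f 13 23 22
f 1 22 34
f 22 8 37
f 34 37 11
f 22 37 34
f 1 34 38
f 34 11 42
f 38 42 12
f 34 42 38
f 2 18 29
f 18 6 32
f 29 32 10
f 18 32 29
f 6 41 19
f 41 12 40
f 19 40 5
f 41 40 19
f 12 42 39
f 42 11 35
f 39 35 3
f 42 35 39
f 11 37 36
f 37 8 24
f 36 24 7
f 37 24 36
f 8 23 28
f 23 2 25
f 28 25 9
f 23 25 28
f 4 30 16
f 30 10 31
f 16 31 5
f 30 31 16
f 4 16 14
f 16 5 15
f 14 15 3
f 16 15 14
f 4 14 21
f 14 3 20
f 21 20 7
f 14 20 21
f 4 21 26
f 21 7 27
f 26 27 9
f 21 27 26
f 4 26 30
f 26 9 33
f 30 33 10
f 26 33 30
f 5 31 19
f 31 10 32
f 19 32 6
f 31 32 19
f 3 15 39
f 15 5 40
f 39 40 12
f 15 40 39
f 7 20 36
f 20 3 35
f 36 35 11
f 20 35 36
f 9 27 28
f 27 7 24
f 28 24 8
f 27 24 28
f 10 33 29
f 33 9 25
f 29 25 2
f 33 25 29
f 44 43 47
f 44 47 45
f 45 47 48
f 45 48 46
f 47 43 49
f 47 49 48
f 48 49 50
f 48 50 46
f 49 43 51
f 49 51 50
f 50 51 52
f 50 52 46
f 51 43 53
f 51 53 52
f 52 53 54
f 52 54 46
f 53 43 55
f 53 55 54
f 54 55 56
f 54 56 46
f 55 43 57
f 55 57 56
f 56 57 58
f 56 58 46
f 57 43 59
f 57 59 58
f 58 59 60
f 58 60 46
f 59 43 61
f 59 61 60
f 60 61 62
f 60 62 46
f 61 43 63
f 61 63 62
f 62 63 64
f 62 64 46
f 63 43 65
f 63 65 64
f 64 65 66
f 64 66 46
f 65 43 67
f 65 67 66
f 66 67 68
f 66 68 46
f 67 43 69
f 67 69 68
f 68 69 70
f 68 70 46
f 69 43 71
f 69 71 70
f 70 71 72
f 70 72 46
f 71 43 44
f 71 44 72
f 72 44 45
f 72 45 46
f 74 76 73
f 77 74 73
f 73 76 75
f 75 77 73
f 74 80 76
f 78 74 77
f 78 80 74
f 76 80 75
f 79 77 75
f 75 80 79
f 79 78 77
f 80 78 79
f 82 84 81
f 85 82 81
f 81 84 83
f 83 85 81
f 82 88 84
f 86 82 85
f 86 88 82
f 84 88 83
f 87 85 83
f 83 88 87
f 87 86 85
f 88 86 87



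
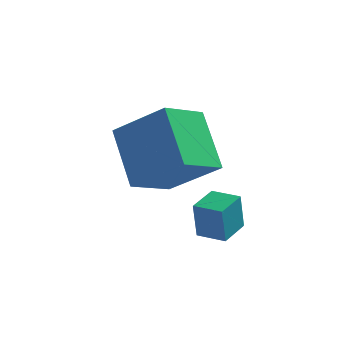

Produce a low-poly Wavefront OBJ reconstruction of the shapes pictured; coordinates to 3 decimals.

v 1.54 -2.11 -2.307
v 1.513 -2.345 -1.1
v 1.722 -1.116 -2.109
v 1.694 -1.35 -0.902
v 2.426 -2.27 -2.318
v 2.398 -2.504 -1.111
v 2.607 -1.275 -2.12
v 2.58 -1.51 -0.913
v -0.152 -2.707 -0.473
v -1.117 -1.645 1.114
v 0.437 -1.339 -1.03
v -0.528 -0.277 0.558
v 1.488 -2.943 0.682
v 0.523 -1.881 2.27
v 2.077 -1.575 0.126
v 1.112 -0.513 1.713
f 2 4 1
f 5 2 1
f 1 4 3
f 3 5 1
f 2 8 4
f 6 2 5
f 6 8 2
f 4 8 3
f 7 5 3
f 3 8 7
f 7 6 5
f 8 6 7
f 10 12 9
f 13 10 9
f 9 12 11
f 11 13 9
f 10 16 12
f 14 10 13
f 14 16 10
f 12 16 11
f 15 13 11
f 11 16 15
f 15 14 13
f 16 14 15



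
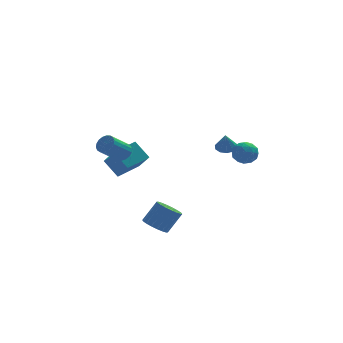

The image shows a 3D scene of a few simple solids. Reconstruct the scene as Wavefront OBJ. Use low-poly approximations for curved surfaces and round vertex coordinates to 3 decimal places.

v 3.084 -2.712 1.646
v 3.582 -2.261 2.059
v 3.638 -3.759 2.121
v 4.136 -3.308 2.534
v 3.371 -3.328 2.726
v 3.029 -2.681 2.432
v 4.191 -3.339 1.748
v 3.849 -2.692 1.454
v 4.266 -2.648 2.122
v 3.759 -2.642 2.726
v 3.461 -3.378 1.454
v 2.954 -3.372 2.058
v 3.285 -2.395 1.81
v 3.935 -3.625 2.37
v 3.486 -3.637 2.482
v 3.779 -3.372 2.725
v 2.959 -2.642 2.03
v 3.252 -2.377 2.272
v 3.128 -3.004 2.665
v 3.968 -3.643 1.908
v 4.261 -3.378 2.15
v 3.441 -2.648 1.455
v 3.734 -2.383 1.698
v 4.092 -3.016 1.515
v 3.979 -2.357 2.09
v 4.305 -2.972 2.37
v 4.337 -2.991 1.908
v 4.136 -2.61 1.735
v 3.682 -2.353 2.445
v 4.007 -2.969 2.725
v 3.557 -2.981 2.838
v 3.356 -2.6 2.665
v 4.084 -2.581 2.483
v 3.213 -3.051 1.455
v 3.538 -3.667 1.735
v 3.864 -3.42 1.515
v 3.663 -3.039 1.342
v 2.915 -3.048 1.81
v 3.241 -3.663 2.09
v 3.084 -3.41 2.445
v 2.883 -3.029 2.272
v 3.136 -3.439 1.697
v -2.48 3.087 -2.171
v -2.092 1.789 -0.883
v -3.169 3.836 -1.209
v -2.781 2.537 0.079
v -1.119 3.863 -1.799
v -0.731 2.564 -0.511
v -1.808 4.611 -0.837
v -1.42 3.313 0.451
v -1.476 -3.928 -2.636
v -0.828 -3.87 -3.102
v 0.004 -3.593 -1.909
v -0.644 -3.652 -1.444
v -0.95 -3.536 -3.094
v -0.119 -3.259 -1.901
v -1.177 -3.279 -2.995
v -0.345 -3.003 -1.803
v -1.462 -3.151 -2.826
v -0.631 -2.875 -1.633
v -1.751 -3.177 -2.619
v -0.919 -2.901 -1.426
v -1.985 -3.352 -2.415
v -1.153 -3.075 -1.222
v -2.118 -3.641 -2.255
v -1.286 -3.364 -1.063
v -2.124 -3.987 -2.171
v -1.292 -3.71 -0.978
v -2.001 -4.321 -2.179
v -1.17 -4.044 -0.986
v -1.775 -4.577 -2.277
v -0.943 -4.301 -1.085
v -1.489 -4.705 -2.447
v -0.658 -4.429 -1.254
v -1.201 -4.679 -2.654
v -0.369 -4.403 -1.461
v -0.967 -4.505 -2.858
v -0.135 -4.228 -1.665
v -0.834 -4.216 -3.017
v -0.002 -3.939 -1.825
v -2.401 1.423 0.565
v -1.92 1.158 0.913
v -2.998 0.553 1.943
v -3.479 0.817 1.595
v -1.951 1.419 1.034
v -3.029 0.813 2.064
v -2.071 1.681 1.062
v -3.149 1.075 2.092
v -2.256 1.891 0.992
v -3.335 1.286 2.022
v -2.47 2.009 0.837
v -3.549 1.403 1.867
v -2.67 2.011 0.628
v -3.749 1.405 1.658
v -2.817 1.896 0.407
v -3.896 1.29 1.437
v -2.882 1.687 0.217
v -3.96 1.082 1.247
v -2.851 1.427 0.096
v -3.929 0.821 1.126
v -2.731 1.165 0.068
v -3.809 0.559 1.098
v -2.545 0.954 0.138
v -3.624 0.349 1.168
v -2.331 0.837 0.293
v -3.41 0.231 1.323
v -2.131 0.835 0.502
v -3.21 0.229 1.532
v -1.984 0.95 0.723
v -3.063 0.344 1.753
v 4.015 3.983 -0.694
v 4.464 4.434 -0.484
v 3.885 3.597 0.414
v 4.089 4.609 -0.467
v 3.686 4.545 -0.537
v 3.408 4.266 -0.666
v 3.363 3.879 -0.806
v 3.566 3.531 -0.903
v 3.941 3.356 -0.92
v 4.344 3.421 -0.851
v 4.621 3.699 -0.721
v 4.667 4.086 -0.581
f 1 38 17
f 38 12 41
f 17 41 6
f 38 41 17
f 1 17 13
f 17 6 18
f 13 18 2
f 17 18 13
f 1 13 22
f 13 2 23
f 22 23 8
f 13 23 22
f 1 22 34
f 22 8 37
f 34 37 11
f 22 37 34
f 1 34 38
f 34 11 42
f 38 42 12
f 34 42 38
f 2 18 29
f 18 6 32
f 29 32 10
f 18 32 29
f 6 41 19
f 41 12 40
f 19 40 5
f 41 40 19
f 12 42 39
f 42 11 35
f 39 35 3
f 42 35 39
f 11 37 36
f 37 8 24
f 36 24 7
f 37 24 36
f 8 23 28
f 23 2 25
f 28 25 9
f 23 25 28
f 4 30 16
f 30 10 31
f 16 31 5
f 30 31 16
f 4 16 14
f 16 5 15
f 14 15 3
f 16 15 14
f 4 14 21
f 14 3 20
f 21 20 7
f 14 20 21
f 4 21 26
f 21 7 27
f 26 27 9
f 21 27 26
f 4 26 30
f 26 9 33
f 30 33 10
f 26 33 30
f 5 31 19
f 31 10 32
f 19 32 6
f 31 32 19
f 3 15 39
f 15 5 40
f 39 40 12
f 15 40 39
f 7 20 36
f 20 3 35
f 36 35 11
f 20 35 36
f 9 27 28
f 27 7 24
f 28 24 8
f 27 24 28
f 10 33 29
f 33 9 25
f 29 25 2
f 33 25 29
f 44 46 43
f 47 44 43
f 43 46 45
f 45 47 43
f 44 50 46
f 48 44 47
f 48 50 44
f 46 50 45
f 49 47 45
f 45 50 49
f 49 48 47
f 50 48 49
f 52 51 55
f 52 55 53
f 53 55 56
f 53 56 54
f 55 51 57
f 55 57 56
f 56 57 58
f 56 58 54
f 57 51 59
f 57 59 58
f 58 59 60
f 58 60 54
f 59 51 61
f 59 61 60
f 60 61 62
f 60 62 54
f 61 51 63
f 61 63 62
f 62 63 64
f 62 64 54
f 63 51 65
f 63 65 64
f 64 65 66
f 64 66 54
f 65 51 67
f 65 67 66
f 66 67 68
f 66 68 54
f 67 51 69
f 67 69 68
f 68 69 70
f 68 70 54
f 69 51 71
f 69 71 70
f 70 71 72
f 70 72 54
f 71 51 73
f 71 73 72
f 72 73 74
f 72 74 54
f 73 51 75
f 73 75 74
f 74 75 76
f 74 76 54
f 75 51 77
f 75 77 76
f 76 77 78
f 76 78 54
f 77 51 79
f 77 79 78
f 78 79 80
f 78 80 54
f 79 51 52
f 79 52 80
f 80 52 53
f 80 53 54
f 82 81 85
f 82 85 83
f 83 85 86
f 83 86 84
f 85 81 87
f 85 87 86
f 86 87 88
f 86 88 84
f 87 81 89
f 87 89 88
f 88 89 90
f 88 90 84
f 89 81 91
f 89 91 90
f 90 91 92
f 90 92 84
f 91 81 93
f 91 93 92
f 92 93 94
f 92 94 84
f 93 81 95
f 93 95 94
f 94 95 96
f 94 96 84
f 95 81 97
f 95 97 96
f 96 97 98
f 96 98 84
f 97 81 99
f 97 99 98
f 98 99 100
f 98 100 84
f 99 81 101
f 99 101 100
f 100 101 102
f 100 102 84
f 101 81 103
f 101 103 102
f 102 103 104
f 102 104 84
f 103 81 105
f 103 105 104
f 104 105 106
f 104 106 84
f 105 81 107
f 105 107 106
f 106 107 108
f 106 108 84
f 107 81 109
f 107 109 108
f 108 109 110
f 108 110 84
f 109 81 82
f 109 82 110
f 110 82 83
f 110 83 84
f 112 111 114
f 112 114 113
f 114 111 115
f 114 115 113
f 115 111 116
f 115 116 113
f 116 111 117
f 116 117 113
f 117 111 118
f 117 118 113
f 118 111 119
f 118 119 113
f 119 111 120
f 119 120 113
f 120 111 121
f 120 121 113
f 121 111 122
f 121 122 113
f 122 111 112
f 122 112 113



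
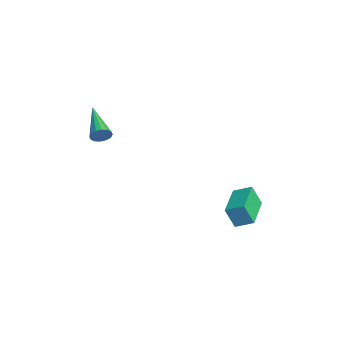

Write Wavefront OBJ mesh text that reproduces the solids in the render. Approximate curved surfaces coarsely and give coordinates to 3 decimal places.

v 2.98 3.354 -1.727
v 2.809 2.931 -0.704
v 3.368 4.11 -1.35
v 3.197 3.688 -0.327
v 4.763 2.472 -1.793
v 4.592 2.05 -0.77
v 5.151 3.229 -1.416
v 4.98 2.806 -0.393
v 1.662 -2.836 3.046
v 1.828 -3.11 3.455
v -0.262 -2.824 3.834
v 1.859 -2.853 3.527
v 1.837 -2.59 3.469
v 1.769 -2.394 3.298
v 1.671 -2.316 3.06
v 1.572 -2.378 2.817
v 1.496 -2.562 2.636
v 1.465 -2.82 2.565
v 1.487 -3.082 2.622
v 1.556 -3.278 2.793
v 1.653 -3.356 3.032
v 1.753 -3.294 3.274
f 2 4 1
f 5 2 1
f 1 4 3
f 3 5 1
f 2 8 4
f 6 2 5
f 6 8 2
f 4 8 3
f 7 5 3
f 3 8 7
f 7 6 5
f 8 6 7
f 10 9 12
f 10 12 11
f 12 9 13
f 12 13 11
f 13 9 14
f 13 14 11
f 14 9 15
f 14 15 11
f 15 9 16
f 15 16 11
f 16 9 17
f 16 17 11
f 17 9 18
f 17 18 11
f 18 9 19
f 18 19 11
f 19 9 20
f 19 20 11
f 20 9 21
f 20 21 11
f 21 9 22
f 21 22 11
f 22 9 10
f 22 10 11



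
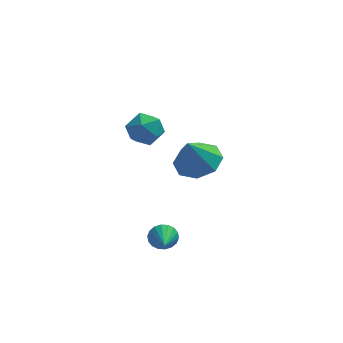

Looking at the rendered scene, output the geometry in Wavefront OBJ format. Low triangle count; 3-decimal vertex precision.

v 2.839 -0.203 -1.803
v 3.116 -0.362 -2.213
v 2.861 -1.157 -1.417
v 3.28 -0.297 -2.062
v 3.356 -0.214 -1.86
v 3.329 -0.128 -1.647
v 3.206 -0.057 -1.464
v 3.01 -0.015 -1.349
v 2.78 -0.01 -1.324
v 2.561 -0.043 -1.393
v 2.398 -0.108 -1.544
v 2.322 -0.192 -1.746
v 2.349 -0.277 -1.959
v 2.472 -0.348 -2.142
v 2.668 -0.39 -2.257
v 2.898 -0.395 -2.282
v 4.13 3.058 -0.517
v 4.786 3.561 -0.161
v 3.75 2.722 0.657
v 4.201 3.914 -0.249
v 3.575 3.766 -0.494
v 3.274 3.203 -0.753
v 3.474 2.555 -0.874
v 4.059 2.202 -0.786
v 4.685 2.35 -0.541
v 4.987 2.913 -0.282
v 1.654 1.021 2.893
v 2.142 1.364 3.287
v 2.458 0.796 2.093
v 2.946 1.139 2.487
v 2.679 0.516 2.712
v 2.182 0.654 3.207
v 2.418 1.506 2.173
v 1.921 1.644 2.668
v 2.614 1.664 2.842
v 2.775 1.052 3.176
v 1.825 1.108 2.204
v 1.986 0.496 2.538
f 2 1 4
f 2 4 3
f 4 1 5
f 4 5 3
f 5 1 6
f 5 6 3
f 6 1 7
f 6 7 3
f 7 1 8
f 7 8 3
f 8 1 9
f 8 9 3
f 9 1 10
f 9 10 3
f 10 1 11
f 10 11 3
f 11 1 12
f 11 12 3
f 12 1 13
f 12 13 3
f 13 1 14
f 13 14 3
f 14 1 15
f 14 15 3
f 15 1 16
f 15 16 3
f 16 1 2
f 16 2 3
f 18 17 20
f 18 20 19
f 20 17 21
f 20 21 19
f 21 17 22
f 21 22 19
f 22 17 23
f 22 23 19
f 23 17 24
f 23 24 19
f 24 17 25
f 24 25 19
f 25 17 26
f 25 26 19
f 26 17 18
f 26 18 19
f 27 38 32
f 27 32 28
f 27 28 34
f 27 34 37
f 27 37 38
f 28 32 36
f 32 38 31
f 38 37 29
f 37 34 33
f 34 28 35
f 30 36 31
f 30 31 29
f 30 29 33
f 30 33 35
f 30 35 36
f 31 36 32
f 29 31 38
f 33 29 37
f 35 33 34
f 36 35 28



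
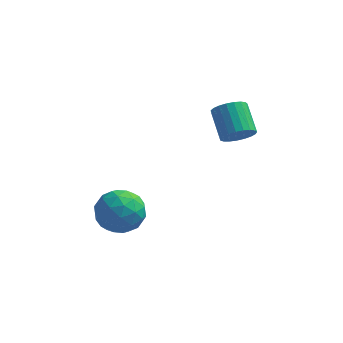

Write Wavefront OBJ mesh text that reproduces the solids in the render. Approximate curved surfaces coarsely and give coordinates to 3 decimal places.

v -0.802 -2.37 -0.756
v -0.171 -2.204 -1.526
v 0.371 -3.196 0.026
v 1.002 -3.03 -0.744
v 0.713 -2.263 -0.154
v -0.012 -1.753 -0.638
v 0.212 -3.647 -0.862
v -0.513 -3.137 -1.346
v 0.456 -2.993 -1.592
v 0.765 -2.138 -1.154
v -0.565 -3.262 -0.346
v -0.256 -2.407 0.092
v -0.589 -2.215 -1.21
v 0.789 -3.185 -0.29
v 0.619 -2.735 0.057
v 0.99 -2.637 -0.396
v -0.496 -1.95 -0.688
v -0.125 -1.852 -1.14
v 0.395 -1.887 -0.334
v 0.325 -3.548 -0.36
v 0.696 -3.45 -0.812
v -0.79 -2.763 -1.104
v -0.419 -2.665 -1.557
v -0.195 -3.513 -1.166
v 0.15 -2.581 -1.701
v 0.839 -3.066 -1.241
v 0.375 -3.429 -1.311
v -0.051 -3.129 -1.595
v 0.332 -2.079 -1.444
v 1.021 -2.564 -0.984
v 0.851 -2.113 -0.637
v 0.426 -1.813 -0.921
v 0.7 -2.542 -1.483
v -0.821 -2.836 -0.516
v -0.132 -3.321 -0.056
v -0.226 -3.587 -0.579
v -0.651 -3.287 -0.863
v -0.639 -2.334 -0.259
v 0.05 -2.819 0.201
v 0.251 -2.271 0.095
v -0.175 -1.971 -0.189
v -0.5 -2.858 -0.017
v 4.103 -1.266 2.986
v 4.654 -0.88 2.884
v 4.128 0.071 3.633
v 3.577 -0.314 3.734
v 4.488 -0.803 2.669
v 3.961 0.148 3.417
v 4.255 -0.806 2.508
v 3.729 0.145 3.257
v 3.996 -0.888 2.43
v 3.47 0.063 3.179
v 3.756 -1.035 2.449
v 3.229 -0.084 3.197
v 3.575 -1.223 2.56
v 3.049 -0.271 3.308
v 3.486 -1.417 2.744
v 2.959 -0.466 3.493
v 3.504 -1.586 2.971
v 2.977 -0.635 3.719
v 3.625 -1.699 3.2
v 3.098 -0.748 3.948
v 3.829 -1.737 3.392
v 3.302 -0.786 4.14
v 4.08 -1.694 3.514
v 3.554 -0.743 4.262
v 4.336 -1.576 3.544
v 3.809 -0.625 4.293
v 4.551 -1.405 3.478
v 4.024 -0.454 4.227
v 4.689 -1.21 3.327
v 4.162 -0.259 4.076
v 4.725 -1.024 3.117
v 4.199 -0.073 3.865
f 1 38 17
f 38 12 41
f 17 41 6
f 38 41 17
f 1 17 13
f 17 6 18
f 13 18 2
f 17 18 13
f 1 13 22
f 13 2 23
f 22 23 8
f 13 23 22
f 1 22 34
f 22 8 37
f 34 37 11
f 22 37 34
f 1 34 38
f 34 11 42
f 38 42 12
f 34 42 38
f 2 18 29
f 18 6 32
f 29 32 10
f 18 32 29
f 6 41 19
f 41 12 40
f 19 40 5
f 41 40 19
f 12 42 39
f 42 11 35
f 39 35 3
f 42 35 39
f 11 37 36
f 37 8 24
f 36 24 7
f 37 24 36
f 8 23 28
f 23 2 25
f 28 25 9
f 23 25 28
f 4 30 16
f 30 10 31
f 16 31 5
f 30 31 16
f 4 16 14
f 16 5 15
f 14 15 3
f 16 15 14
f 4 14 21
f 14 3 20
f 21 20 7
f 14 20 21
f 4 21 26
f 21 7 27
f 26 27 9
f 21 27 26
f 4 26 30
f 26 9 33
f 30 33 10
f 26 33 30
f 5 31 19
f 31 10 32
f 19 32 6
f 31 32 19
f 3 15 39
f 15 5 40
f 39 40 12
f 15 40 39
f 7 20 36
f 20 3 35
f 36 35 11
f 20 35 36
f 9 27 28
f 27 7 24
f 28 24 8
f 27 24 28
f 10 33 29
f 33 9 25
f 29 25 2
f 33 25 29
f 44 43 47
f 44 47 45
f 45 47 48
f 45 48 46
f 47 43 49
f 47 49 48
f 48 49 50
f 48 50 46
f 49 43 51
f 49 51 50
f 50 51 52
f 50 52 46
f 51 43 53
f 51 53 52
f 52 53 54
f 52 54 46
f 53 43 55
f 53 55 54
f 54 55 56
f 54 56 46
f 55 43 57
f 55 57 56
f 56 57 58
f 56 58 46
f 57 43 59
f 57 59 58
f 58 59 60
f 58 60 46
f 59 43 61
f 59 61 60
f 60 61 62
f 60 62 46
f 61 43 63
f 61 63 62
f 62 63 64
f 62 64 46
f 63 43 65
f 63 65 64
f 64 65 66
f 64 66 46
f 65 43 67
f 65 67 66
f 66 67 68
f 66 68 46
f 67 43 69
f 67 69 68
f 68 69 70
f 68 70 46
f 69 43 71
f 69 71 70
f 70 71 72
f 70 72 46
f 71 43 73
f 71 73 72
f 72 73 74
f 72 74 46
f 73 43 44
f 73 44 74
f 74 44 45
f 74 45 46



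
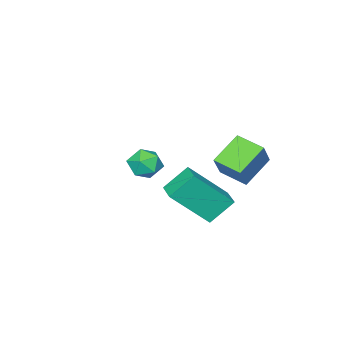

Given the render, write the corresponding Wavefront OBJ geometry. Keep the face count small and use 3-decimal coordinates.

v 1.646 2.224 -3.884
v 2.852 1.33 -2.345
v 0.805 2.667 -2.968
v 2.011 1.773 -1.429
v 2.149 3.027 -3.811
v 3.355 2.133 -2.272
v 1.308 3.47 -2.895
v 2.514 2.576 -1.356
v 0.535 -1.409 -3.666
v 0.997 -2.021 -3.887
v -0.357 -2.239 -3.233
v 0.105 -2.851 -3.454
v 0.325 -2.385 -2.844
v 0.877 -1.872 -3.112
v -0.237 -2.388 -4.008
v 0.315 -1.875 -4.276
v 0.521 -2.627 -4.099
v 0.868 -2.625 -3.379
v -0.228 -1.635 -3.741
v 0.119 -1.633 -3.021
v -0.984 1.819 -1.605
v -0.278 2.131 -0.535
v -1.126 3.015 -1.859
v -0.42 3.326 -0.788
v 0.28 1.794 -2.432
v 0.986 2.105 -1.361
v 0.138 2.989 -2.685
v 0.844 3.301 -1.615
f 2 4 1
f 5 2 1
f 1 4 3
f 3 5 1
f 2 8 4
f 6 2 5
f 6 8 2
f 4 8 3
f 7 5 3
f 3 8 7
f 7 6 5
f 8 6 7
f 9 20 14
f 9 14 10
f 9 10 16
f 9 16 19
f 9 19 20
f 10 14 18
f 14 20 13
f 20 19 11
f 19 16 15
f 16 10 17
f 12 18 13
f 12 13 11
f 12 11 15
f 12 15 17
f 12 17 18
f 13 18 14
f 11 13 20
f 15 11 19
f 17 15 16
f 18 17 10
f 22 24 21
f 25 22 21
f 21 24 23
f 23 25 21
f 22 28 24
f 26 22 25
f 26 28 22
f 24 28 23
f 27 25 23
f 23 28 27
f 27 26 25
f 28 26 27



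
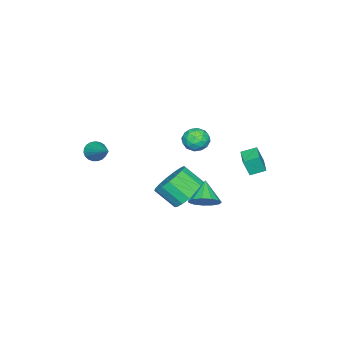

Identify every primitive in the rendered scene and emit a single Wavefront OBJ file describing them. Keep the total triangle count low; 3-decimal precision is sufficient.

v -3.215 3.059 -2.949
v -3.007 2.772 -1.992
v -2.296 3.716 -2.952
v -2.088 3.43 -1.996
v -2.752 2.41 -3.244
v -2.544 2.124 -2.288
v -1.833 3.068 -3.248
v -1.625 2.781 -2.291
v -0.764 0.923 -1.623
v -0.368 0.409 -1.255
v -1.772 0.531 -1.085
v -1.376 0.017 -0.717
v -1.293 0.741 -0.553
v -0.67 0.983 -0.885
v -1.47 -0.043 -1.455
v -0.847 0.199 -1.787
v -0.804 -0.188 -1.151
v -0.694 0.296 -0.593
v -1.446 0.644 -1.747
v -1.336 1.128 -1.189
v -0.478 0.7 -1.486
v -1.662 0.24 -0.854
v -1.614 0.665 -0.757
v -1.381 0.363 -0.541
v -0.655 1.037 -1.269
v -0.422 0.735 -1.053
v -0.966 0.93 -0.64
v -1.718 0.205 -1.287
v -1.485 -0.097 -1.071
v -0.759 0.577 -1.799
v -0.526 0.275 -1.583
v -1.174 0.01 -1.7
v -0.501 0.047 -1.209
v -1.093 -0.183 -0.892
v -1.149 -0.218 -1.326
v -0.783 -0.076 -1.522
v -0.436 0.332 -0.881
v -1.029 0.102 -0.564
v -0.98 0.527 -0.468
v -0.614 0.669 -0.664
v -0.693 -0.019 -0.82
v -1.111 0.838 -1.776
v -1.704 0.608 -1.459
v -1.526 0.271 -1.676
v -1.16 0.413 -1.872
v -1.047 1.123 -1.448
v -1.639 0.893 -1.131
v -1.357 1.016 -0.818
v -0.991 1.158 -1.014
v -1.447 0.959 -1.52
v 1.798 -3.47 -1.787
v 2.271 -3.837 -1.742
v 2.862 -1.97 -0.713
v 2.318 -3.718 -1.956
v 2.275 -3.555 -2.141
v 2.15 -3.378 -2.264
v 1.964 -3.217 -2.305
v 1.749 -3.1 -2.256
v 1.543 -3.047 -2.126
v 1.381 -3.067 -1.937
v 1.291 -3.156 -1.723
v 1.289 -3.301 -1.519
v 1.374 -3.474 -1.362
v 1.534 -3.647 -1.278
v 1.738 -3.789 -1.282
v 1.954 -3.876 -1.373
v 2.142 -3.893 -1.536
v 0.787 1.291 -3.809
v 1.488 0.866 -4.433
v 1.674 -0.175 -3.516
v 0.973 0.249 -2.891
v 1.752 1.166 -4.145
v 1.938 0.125 -3.228
v 1.796 1.495 -3.781
v 1.982 0.454 -2.864
v 1.609 1.777 -3.423
v 1.794 0.736 -2.505
v 1.233 1.948 -3.153
v 1.419 0.907 -2.236
v 0.755 1.968 -3.033
v 0.941 0.927 -2.116
v 0.284 1.833 -3.091
v 0.47 0.792 -2.174
v -0.071 1.573 -3.314
v 0.115 0.532 -2.397
v -0.23 1.249 -3.65
v -0.044 0.208 -2.732
v -0.156 0.934 -4.022
v 0.03 -0.107 -3.105
v 0.134 0.701 -4.345
v 0.32 -0.34 -3.428
v 0.574 0.603 -4.546
v 0.76 -0.438 -3.628
v 1.062 0.663 -4.577
v 1.248 -0.379 -3.66
v 3.091 3.487 -2.189
v 3.678 3.221 -1.75
v 2.249 3.013 -1.351
v 3.591 3.628 -1.607
v 3.346 3.99 -1.649
v 3.019 4.192 -1.862
v 2.716 4.171 -2.18
v 2.531 3.933 -2.5
v 2.525 3.553 -2.721
v 2.698 3.153 -2.774
v 2.996 2.859 -2.641
v 3.325 2.764 -2.364
v 3.579 2.899 -2.032
f 2 4 1
f 5 2 1
f 1 4 3
f 3 5 1
f 2 8 4
f 6 2 5
f 6 8 2
f 4 8 3
f 7 5 3
f 3 8 7
f 7 6 5
f 8 6 7
f 9 46 25
f 46 20 49
f 25 49 14
f 46 49 25
f 9 25 21
f 25 14 26
f 21 26 10
f 25 26 21
f 9 21 30
f 21 10 31
f 30 31 16
f 21 31 30
f 9 30 42
f 30 16 45
f 42 45 19
f 30 45 42
f 9 42 46
f 42 19 50
f 46 50 20
f 42 50 46
f 10 26 37
f 26 14 40
f 37 40 18
f 26 40 37
f 14 49 27
f 49 20 48
f 27 48 13
f 49 48 27
f 20 50 47
f 50 19 43
f 47 43 11
f 50 43 47
f 19 45 44
f 45 16 32
f 44 32 15
f 45 32 44
f 16 31 36
f 31 10 33
f 36 33 17
f 31 33 36
f 12 38 24
f 38 18 39
f 24 39 13
f 38 39 24
f 12 24 22
f 24 13 23
f 22 23 11
f 24 23 22
f 12 22 29
f 22 11 28
f 29 28 15
f 22 28 29
f 12 29 34
f 29 15 35
f 34 35 17
f 29 35 34
f 12 34 38
f 34 17 41
f 38 41 18
f 34 41 38
f 13 39 27
f 39 18 40
f 27 40 14
f 39 40 27
f 11 23 47
f 23 13 48
f 47 48 20
f 23 48 47
f 15 28 44
f 28 11 43
f 44 43 19
f 28 43 44
f 17 35 36
f 35 15 32
f 36 32 16
f 35 32 36
f 18 41 37
f 41 17 33
f 37 33 10
f 41 33 37
f 52 51 54
f 52 54 53
f 54 51 55
f 54 55 53
f 55 51 56
f 55 56 53
f 56 51 57
f 56 57 53
f 57 51 58
f 57 58 53
f 58 51 59
f 58 59 53
f 59 51 60
f 59 60 53
f 60 51 61
f 60 61 53
f 61 51 62
f 61 62 53
f 62 51 63
f 62 63 53
f 63 51 64
f 63 64 53
f 64 51 65
f 64 65 53
f 65 51 66
f 65 66 53
f 66 51 67
f 66 67 53
f 67 51 52
f 67 52 53
f 69 68 72
f 69 72 70
f 70 72 73
f 70 73 71
f 72 68 74
f 72 74 73
f 73 74 75
f 73 75 71
f 74 68 76
f 74 76 75
f 75 76 77
f 75 77 71
f 76 68 78
f 76 78 77
f 77 78 79
f 77 79 71
f 78 68 80
f 78 80 79
f 79 80 81
f 79 81 71
f 80 68 82
f 80 82 81
f 81 82 83
f 81 83 71
f 82 68 84
f 82 84 83
f 83 84 85
f 83 85 71
f 84 68 86
f 84 86 85
f 85 86 87
f 85 87 71
f 86 68 88
f 86 88 87
f 87 88 89
f 87 89 71
f 88 68 90
f 88 90 89
f 89 90 91
f 89 91 71
f 90 68 92
f 90 92 91
f 91 92 93
f 91 93 71
f 92 68 94
f 92 94 93
f 93 94 95
f 93 95 71
f 94 68 69
f 94 69 95
f 95 69 70
f 95 70 71
f 97 96 99
f 97 99 98
f 99 96 100
f 99 100 98
f 100 96 101
f 100 101 98
f 101 96 102
f 101 102 98
f 102 96 103
f 102 103 98
f 103 96 104
f 103 104 98
f 104 96 105
f 104 105 98
f 105 96 106
f 105 106 98
f 106 96 107
f 106 107 98
f 107 96 108
f 107 108 98
f 108 96 97
f 108 97 98

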